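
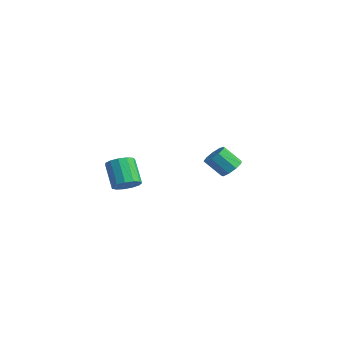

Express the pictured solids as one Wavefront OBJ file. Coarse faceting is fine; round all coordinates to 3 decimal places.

v -0.862 -3.77 -0.091
v -0.285 -3.252 0.304
v -1.442 -3.032 1.705
v -2.018 -3.55 1.311
v -0.566 -2.96 0.027
v -1.722 -2.741 1.428
v -0.94 -2.926 -0.287
v -2.096 -2.706 1.114
v -1.29 -3.159 -0.539
v -2.446 -2.94 0.862
v -1.503 -3.587 -0.649
v -2.66 -3.367 0.752
v -1.514 -4.072 -0.581
v -2.67 -3.853 0.82
v -1.317 -4.462 -0.358
v -2.473 -4.242 1.044
v -0.975 -4.631 -0.049
v -2.132 -4.412 1.352
v -0.598 -4.527 0.246
v -1.754 -4.308 1.647
v -0.304 -4.183 0.434
v -1.461 -3.964 1.835
v -0.188 -3.707 0.456
v -1.344 -3.488 1.857
v -2.657 4.349 -1.131
v -2.123 4.668 -0.582
v -2.788 3.849 0.54
v -3.323 3.531 -0.009
v -2.585 4.996 -0.616
v -3.25 4.178 0.506
v -3.081 5.022 -0.891
v -3.746 4.203 0.231
v -3.379 4.733 -1.279
v -4.044 3.914 -0.156
v -3.339 4.264 -1.597
v -4.004 3.446 -0.475
v -2.981 3.836 -1.697
v -3.646 3.017 -0.575
v -2.471 3.647 -1.533
v -3.136 2.829 -0.411
v -2.049 3.787 -1.18
v -2.714 2.969 -0.058
v -1.911 4.19 -0.805
v -2.576 3.372 0.317
f 2 1 5
f 2 5 3
f 3 5 6
f 3 6 4
f 5 1 7
f 5 7 6
f 6 7 8
f 6 8 4
f 7 1 9
f 7 9 8
f 8 9 10
f 8 10 4
f 9 1 11
f 9 11 10
f 10 11 12
f 10 12 4
f 11 1 13
f 11 13 12
f 12 13 14
f 12 14 4
f 13 1 15
f 13 15 14
f 14 15 16
f 14 16 4
f 15 1 17
f 15 17 16
f 16 17 18
f 16 18 4
f 17 1 19
f 17 19 18
f 18 19 20
f 18 20 4
f 19 1 21
f 19 21 20
f 20 21 22
f 20 22 4
f 21 1 23
f 21 23 22
f 22 23 24
f 22 24 4
f 23 1 2
f 23 2 24
f 24 2 3
f 24 3 4
f 26 25 29
f 26 29 27
f 27 29 30
f 27 30 28
f 29 25 31
f 29 31 30
f 30 31 32
f 30 32 28
f 31 25 33
f 31 33 32
f 32 33 34
f 32 34 28
f 33 25 35
f 33 35 34
f 34 35 36
f 34 36 28
f 35 25 37
f 35 37 36
f 36 37 38
f 36 38 28
f 37 25 39
f 37 39 38
f 38 39 40
f 38 40 28
f 39 25 41
f 39 41 40
f 40 41 42
f 40 42 28
f 41 25 43
f 41 43 42
f 42 43 44
f 42 44 28
f 43 25 26
f 43 26 44
f 44 26 27
f 44 27 28



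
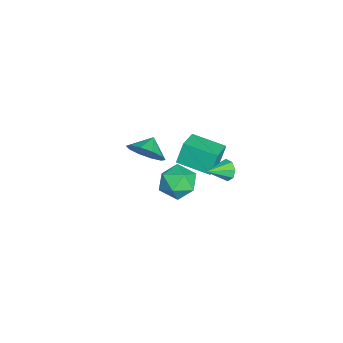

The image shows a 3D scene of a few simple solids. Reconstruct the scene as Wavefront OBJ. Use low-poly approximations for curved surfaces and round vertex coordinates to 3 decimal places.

v -3.167 -2.542 -1.722
v -2.527 -2.123 -0.974
v -3.993 -2.218 -1.198
v -2.637 -1.659 -1.433
v -2.948 -1.533 -2.002
v -3.344 -1.792 -2.464
v -3.672 -2.338 -2.643
v -3.807 -2.962 -2.47
v -3.698 -3.425 -2.011
v -3.386 -3.551 -1.442
v -2.991 -3.292 -0.98
v -2.663 -2.747 -0.801
v 3.156 -0.087 3.068
v 3.809 -0.558 2.442
v 1.951 -0.282 1.958
v 2.604 -0.753 1.332
v 2.311 -1.206 2.197
v 3.056 -1.085 2.884
v 2.704 0.245 1.516
v 3.449 0.366 2.203
v 3.53 -0.352 1.483
v 3.287 -1.249 1.904
v 2.473 0.409 2.496
v 2.23 -0.488 2.917
v -1.864 1.598 -1.476
v -1.432 1.676 -1.942
v -1.116 0.622 -0.944
v -1.341 1.958 -1.552
v -1.556 2.03 -1.118
v -1.952 1.848 -0.893
v -2.296 1.52 -1.01
v -2.388 1.238 -1.4
v -2.173 1.166 -1.834
v -1.777 1.348 -2.058
v -3.922 -0.628 -2.256
v -4.259 -0.298 -1.023
v -3.365 1.119 -2.57
v -3.702 1.448 -1.337
v -2.598 -0.968 -1.803
v -2.935 -0.639 -0.57
v -2.041 0.778 -2.117
v -2.378 1.108 -0.884
f 2 1 4
f 2 4 3
f 4 1 5
f 4 5 3
f 5 1 6
f 5 6 3
f 6 1 7
f 6 7 3
f 7 1 8
f 7 8 3
f 8 1 9
f 8 9 3
f 9 1 10
f 9 10 3
f 10 1 11
f 10 11 3
f 11 1 12
f 11 12 3
f 12 1 2
f 12 2 3
f 13 24 18
f 13 18 14
f 13 14 20
f 13 20 23
f 13 23 24
f 14 18 22
f 18 24 17
f 24 23 15
f 23 20 19
f 20 14 21
f 16 22 17
f 16 17 15
f 16 15 19
f 16 19 21
f 16 21 22
f 17 22 18
f 15 17 24
f 19 15 23
f 21 19 20
f 22 21 14
f 26 25 28
f 26 28 27
f 28 25 29
f 28 29 27
f 29 25 30
f 29 30 27
f 30 25 31
f 30 31 27
f 31 25 32
f 31 32 27
f 32 25 33
f 32 33 27
f 33 25 34
f 33 34 27
f 34 25 26
f 34 26 27
f 36 38 35
f 39 36 35
f 35 38 37
f 37 39 35
f 36 42 38
f 40 36 39
f 40 42 36
f 38 42 37
f 41 39 37
f 37 42 41
f 41 40 39
f 42 40 41



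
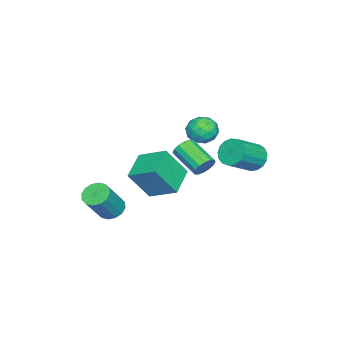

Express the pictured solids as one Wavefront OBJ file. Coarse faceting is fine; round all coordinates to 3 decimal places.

v -3.477 2.724 0.883
v -3.067 2.368 0.092
v -1.492 1.62 1.245
v -1.903 1.976 2.037
v -2.891 2.791 0.126
v -1.316 2.044 1.28
v -2.849 3.199 0.334
v -1.275 2.451 1.487
v -2.952 3.498 0.668
v -1.377 2.75 1.821
v -3.175 3.619 1.051
v -1.6 2.872 2.204
v -3.467 3.536 1.395
v -1.892 2.788 2.549
v -3.761 3.266 1.623
v -2.187 2.519 2.776
v -3.991 2.872 1.681
v -2.416 2.125 2.834
v -4.103 2.444 1.556
v -2.528 1.697 2.709
v -4.071 2.081 1.277
v -2.497 1.333 2.431
v -3.904 1.864 0.908
v -2.329 1.117 2.062
v -3.638 1.844 0.534
v -2.064 1.097 1.687
v -3.336 2.026 0.239
v -1.762 1.279 1.392
v 3.025 -3.069 -0.976
v 3.725 -2.92 -1.434
v 4.955 -3.242 0.337
v 4.255 -3.391 0.796
v 3.605 -2.526 -1.279
v 4.834 -2.848 0.492
v 3.329 -2.278 -1.043
v 4.558 -2.6 0.729
v 2.972 -2.242 -0.788
v 4.201 -2.564 0.983
v 2.629 -2.427 -0.584
v 3.858 -2.749 1.187
v 2.392 -2.785 -0.485
v 3.622 -3.106 1.287
v 2.325 -3.218 -0.517
v 3.555 -3.54 1.254
v 2.446 -3.612 -0.672
v 3.675 -3.934 1.099
v 2.722 -3.86 -0.909
v 3.951 -4.182 0.863
v 3.079 -3.896 -1.163
v 4.308 -4.218 0.608
v 3.422 -3.711 -1.367
v 4.651 -4.033 0.404
v 3.658 -3.354 -1.467
v 4.888 -3.675 0.305
v -0.396 1.024 1.404
v -0.041 0.598 0.899
v -0.79 -1.011 1.731
v -1.144 -0.584 2.236
v 0.209 0.634 1.193
v -0.54 -0.975 2.025
v 0.297 0.775 1.544
v -0.451 -0.834 2.376
v 0.2 0.982 1.858
v -0.549 -0.627 2.69
v -0.057 1.201 2.05
v -0.806 -0.408 2.882
v -0.405 1.372 2.068
v -1.154 -0.237 2.9
v -0.75 1.451 1.909
v -1.499 -0.158 2.741
v -1 1.415 1.615
v -1.749 -0.194 2.447
v -1.089 1.274 1.264
v -1.837 -0.335 2.096
v -0.991 1.067 0.95
v -1.74 -0.542 1.782
v -0.734 0.848 0.758
v -1.483 -0.761 1.59
v -0.386 0.677 0.74
v -1.135 -0.932 1.572
v -2.727 0.368 2.059
v -1.844 0.102 2.469
v -3.516 -0.322 3.311
v -2.633 -0.588 3.721
v -2.9 0.385 3.683
v -2.412 0.812 2.909
v -2.948 -1.032 2.871
v -2.46 -0.605 2.097
v -1.981 -0.763 2.972
v -1.951 0.113 3.473
v -3.409 -0.333 2.307
v -3.379 0.543 2.808
v -2.216 0.295 2.154
v -3.144 -0.515 3.626
v -3.301 0.056 3.603
v -2.782 -0.1 3.845
v -2.55 0.712 2.412
v -2.031 0.556 2.654
v -2.651 0.723 3.367
v -3.329 -0.776 3.126
v -2.81 -0.932 3.368
v -2.578 -0.12 1.935
v -2.059 -0.276 2.177
v -2.709 -0.943 2.413
v -1.777 -0.369 2.691
v -2.241 -0.774 3.427
v -2.427 -1.035 2.927
v -2.14 -0.785 2.472
v -1.76 0.146 2.985
v -2.224 -0.26 3.721
v -2.38 0.312 3.698
v -2.094 0.563 3.244
v -1.84 -0.362 3.281
v -3.136 0.04 2.059
v -3.6 -0.366 2.795
v -3.266 -0.783 2.536
v -2.98 -0.532 2.082
v -3.119 0.554 2.353
v -3.583 0.149 3.089
v -3.22 0.565 3.308
v -2.933 0.815 2.853
v -3.52 0.142 2.499
v 4.286 -0.165 1.482
v 2.554 -0.314 2.084
v 4.43 1.495 2.308
v 2.698 1.346 2.911
v 4.982 -1.106 3.249
v 3.25 -1.255 3.852
v 5.126 0.554 4.076
v 3.394 0.405 4.678
f 2 1 5
f 2 5 3
f 3 5 6
f 3 6 4
f 5 1 7
f 5 7 6
f 6 7 8
f 6 8 4
f 7 1 9
f 7 9 8
f 8 9 10
f 8 10 4
f 9 1 11
f 9 11 10
f 10 11 12
f 10 12 4
f 11 1 13
f 11 13 12
f 12 13 14
f 12 14 4
f 13 1 15
f 13 15 14
f 14 15 16
f 14 16 4
f 15 1 17
f 15 17 16
f 16 17 18
f 16 18 4
f 17 1 19
f 17 19 18
f 18 19 20
f 18 20 4
f 19 1 21
f 19 21 20
f 20 21 22
f 20 22 4
f 21 1 23
f 21 23 22
f 22 23 24
f 22 24 4
f 23 1 25
f 23 25 24
f 24 25 26
f 24 26 4
f 25 1 27
f 25 27 26
f 26 27 28
f 26 28 4
f 27 1 2
f 27 2 28
f 28 2 3
f 28 3 4
f 30 29 33
f 30 33 31
f 31 33 34
f 31 34 32
f 33 29 35
f 33 35 34
f 34 35 36
f 34 36 32
f 35 29 37
f 35 37 36
f 36 37 38
f 36 38 32
f 37 29 39
f 37 39 38
f 38 39 40
f 38 40 32
f 39 29 41
f 39 41 40
f 40 41 42
f 40 42 32
f 41 29 43
f 41 43 42
f 42 43 44
f 42 44 32
f 43 29 45
f 43 45 44
f 44 45 46
f 44 46 32
f 45 29 47
f 45 47 46
f 46 47 48
f 46 48 32
f 47 29 49
f 47 49 48
f 48 49 50
f 48 50 32
f 49 29 51
f 49 51 50
f 50 51 52
f 50 52 32
f 51 29 53
f 51 53 52
f 52 53 54
f 52 54 32
f 53 29 30
f 53 30 54
f 54 30 31
f 54 31 32
f 56 55 59
f 56 59 57
f 57 59 60
f 57 60 58
f 59 55 61
f 59 61 60
f 60 61 62
f 60 62 58
f 61 55 63
f 61 63 62
f 62 63 64
f 62 64 58
f 63 55 65
f 63 65 64
f 64 65 66
f 64 66 58
f 65 55 67
f 65 67 66
f 66 67 68
f 66 68 58
f 67 55 69
f 67 69 68
f 68 69 70
f 68 70 58
f 69 55 71
f 69 71 70
f 70 71 72
f 70 72 58
f 71 55 73
f 71 73 72
f 72 73 74
f 72 74 58
f 73 55 75
f 73 75 74
f 74 75 76
f 74 76 58
f 75 55 77
f 75 77 76
f 76 77 78
f 76 78 58
f 77 55 79
f 77 79 78
f 78 79 80
f 78 80 58
f 79 55 56
f 79 56 80
f 80 56 57
f 80 57 58
f 81 118 97
f 118 92 121
f 97 121 86
f 118 121 97
f 81 97 93
f 97 86 98
f 93 98 82
f 97 98 93
f 81 93 102
f 93 82 103
f 102 103 88
f 93 103 102
f 81 102 114
f 102 88 117
f 114 117 91
f 102 117 114
f 81 114 118
f 114 91 122
f 118 122 92
f 114 122 118
f 82 98 109
f 98 86 112
f 109 112 90
f 98 112 109
f 86 121 99
f 121 92 120
f 99 120 85
f 121 120 99
f 92 122 119
f 122 91 115
f 119 115 83
f 122 115 119
f 91 117 116
f 117 88 104
f 116 104 87
f 117 104 116
f 88 103 108
f 103 82 105
f 108 105 89
f 103 105 108
f 84 110 96
f 110 90 111
f 96 111 85
f 110 111 96
f 84 96 94
f 96 85 95
f 94 95 83
f 96 95 94
f 84 94 101
f 94 83 100
f 101 100 87
f 94 100 101
f 84 101 106
f 101 87 107
f 106 107 89
f 101 107 106
f 84 106 110
f 106 89 113
f 110 113 90
f 106 113 110
f 85 111 99
f 111 90 112
f 99 112 86
f 111 112 99
f 83 95 119
f 95 85 120
f 119 120 92
f 95 120 119
f 87 100 116
f 100 83 115
f 116 115 91
f 100 115 116
f 89 107 108
f 107 87 104
f 108 104 88
f 107 104 108
f 90 113 109
f 113 89 105
f 109 105 82
f 113 105 109
f 124 126 123
f 127 124 123
f 123 126 125
f 125 127 123
f 124 130 126
f 128 124 127
f 128 130 124
f 126 130 125
f 129 127 125
f 125 130 129
f 129 128 127
f 130 128 129



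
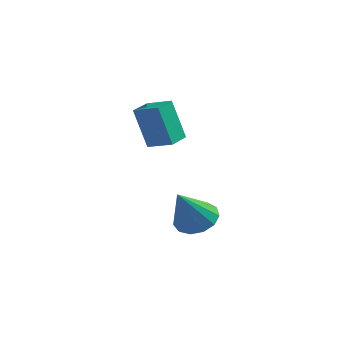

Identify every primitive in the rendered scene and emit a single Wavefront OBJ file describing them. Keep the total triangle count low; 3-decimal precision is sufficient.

v -0.076 2.067 -3.733
v 0.814 1.807 -3.802
v -0.284 0.913 -2.087
v 0.809 2.236 -3.502
v 0.522 2.612 -3.275
v 0.046 2.814 -3.193
v -0.469 2.779 -3.283
v -0.859 2.518 -3.515
v -1.001 2.114 -3.817
v -0.849 1.694 -4.091
v -0.452 1.393 -4.252
v 0.065 1.306 -4.248
v 0.537 1.46 -4.081
v -1.885 1.603 -0.176
v -2.45 1.539 1.627
v -1.837 2.611 -0.125
v -2.401 2.547 1.678
v -0.799 1.533 0.162
v -1.363 1.469 1.965
v -0.75 2.541 0.213
v -1.315 2.477 2.016
f 2 1 4
f 2 4 3
f 4 1 5
f 4 5 3
f 5 1 6
f 5 6 3
f 6 1 7
f 6 7 3
f 7 1 8
f 7 8 3
f 8 1 9
f 8 9 3
f 9 1 10
f 9 10 3
f 10 1 11
f 10 11 3
f 11 1 12
f 11 12 3
f 12 1 13
f 12 13 3
f 13 1 2
f 13 2 3
f 15 17 14
f 18 15 14
f 14 17 16
f 16 18 14
f 15 21 17
f 19 15 18
f 19 21 15
f 17 21 16
f 20 18 16
f 16 21 20
f 20 19 18
f 21 19 20



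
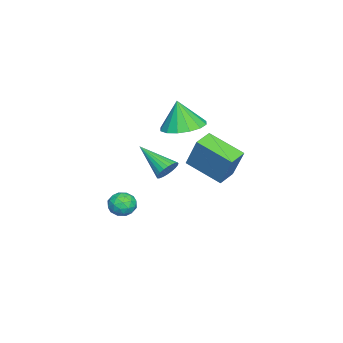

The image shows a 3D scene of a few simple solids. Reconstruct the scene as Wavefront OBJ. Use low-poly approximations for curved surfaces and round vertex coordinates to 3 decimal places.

v -3.652 -3.369 -3.513
v -3.11 -3.17 -3.074
v -3.49 -4.49 -3.206
v -2.948 -4.291 -2.767
v -3.631 -4.111 -2.604
v -3.732 -3.418 -2.793
v -2.868 -4.242 -3.487
v -2.969 -3.549 -3.676
v -2.626 -3.71 -3.058
v -3.097 -3.629 -2.512
v -3.503 -4.031 -3.768
v -3.974 -3.95 -3.222
v -3.396 -3.171 -3.32
v -3.204 -4.489 -2.96
v -3.606 -4.383 -2.864
v -3.287 -4.267 -2.606
v -3.761 -3.317 -3.155
v -3.442 -3.2 -2.897
v -3.748 -3.753 -2.621
v -3.158 -4.46 -3.383
v -2.839 -4.343 -3.125
v -3.313 -3.393 -3.674
v -2.994 -3.277 -3.416
v -2.852 -3.907 -3.659
v -2.792 -3.371 -3.053
v -2.696 -4.031 -2.872
v -2.65 -4.001 -3.295
v -2.709 -3.594 -3.407
v -3.069 -3.324 -2.732
v -2.973 -3.983 -2.552
v -3.375 -3.877 -2.456
v -3.434 -3.47 -2.567
v -2.784 -3.641 -2.722
v -3.627 -3.677 -3.728
v -3.531 -4.336 -3.548
v -3.166 -4.19 -3.713
v -3.225 -3.783 -3.824
v -3.904 -3.629 -3.408
v -3.808 -4.289 -3.227
v -3.891 -4.066 -2.873
v -3.95 -3.659 -2.985
v -3.816 -4.019 -3.558
v -3.165 -1.636 -0.541
v -2.566 -1.803 -0.389
v -3.835 -3.144 0.441
v -2.625 -1.653 -0.198
v -2.766 -1.5 -0.06
v -2.967 -1.368 0.005
v -3.199 -1.277 -0.013
v -3.426 -1.24 -0.111
v -3.612 -1.264 -0.275
v -3.731 -1.344 -0.48
v -3.764 -1.469 -0.693
v -3.705 -1.62 -0.884
v -3.564 -1.772 -1.022
v -3.363 -1.904 -1.088
v -3.131 -1.996 -1.07
v -2.904 -2.032 -0.971
v -2.718 -2.009 -0.807
v -2.599 -1.928 -0.603
v -2.905 -0.151 0.868
v -2.427 0.46 2.492
v -2.448 1.536 0.098
v -1.97 2.148 1.722
v -1.99 -0.468 0.718
v -1.512 0.144 2.342
v -1.533 1.22 -0.052
v -1.055 1.831 1.572
v -3.684 -1.055 2.109
v -2.782 -0.507 2.285
v -3.776 -1.385 3.611
v -3.189 -0.136 2.341
v -3.728 -0.011 2.335
v -4.256 -0.165 2.269
v -4.63 -0.559 2.16
v -4.751 -1.085 2.037
v -4.586 -1.604 1.933
v -4.179 -1.975 1.877
v -3.639 -2.1 1.883
v -3.112 -1.946 1.949
v -2.737 -1.552 2.059
v -2.617 -1.026 2.182
f 1 38 17
f 38 12 41
f 17 41 6
f 38 41 17
f 1 17 13
f 17 6 18
f 13 18 2
f 17 18 13
f 1 13 22
f 13 2 23
f 22 23 8
f 13 23 22
f 1 22 34
f 22 8 37
f 34 37 11
f 22 37 34
f 1 34 38
f 34 11 42
f 38 42 12
f 34 42 38
f 2 18 29
f 18 6 32
f 29 32 10
f 18 32 29
f 6 41 19
f 41 12 40
f 19 40 5
f 41 40 19
f 12 42 39
f 42 11 35
f 39 35 3
f 42 35 39
f 11 37 36
f 37 8 24
f 36 24 7
f 37 24 36
f 8 23 28
f 23 2 25
f 28 25 9
f 23 25 28
f 4 30 16
f 30 10 31
f 16 31 5
f 30 31 16
f 4 16 14
f 16 5 15
f 14 15 3
f 16 15 14
f 4 14 21
f 14 3 20
f 21 20 7
f 14 20 21
f 4 21 26
f 21 7 27
f 26 27 9
f 21 27 26
f 4 26 30
f 26 9 33
f 30 33 10
f 26 33 30
f 5 31 19
f 31 10 32
f 19 32 6
f 31 32 19
f 3 15 39
f 15 5 40
f 39 40 12
f 15 40 39
f 7 20 36
f 20 3 35
f 36 35 11
f 20 35 36
f 9 27 28
f 27 7 24
f 28 24 8
f 27 24 28
f 10 33 29
f 33 9 25
f 29 25 2
f 33 25 29
f 44 43 46
f 44 46 45
f 46 43 47
f 46 47 45
f 47 43 48
f 47 48 45
f 48 43 49
f 48 49 45
f 49 43 50
f 49 50 45
f 50 43 51
f 50 51 45
f 51 43 52
f 51 52 45
f 52 43 53
f 52 53 45
f 53 43 54
f 53 54 45
f 54 43 55
f 54 55 45
f 55 43 56
f 55 56 45
f 56 43 57
f 56 57 45
f 57 43 58
f 57 58 45
f 58 43 59
f 58 59 45
f 59 43 60
f 59 60 45
f 60 43 44
f 60 44 45
f 62 64 61
f 65 62 61
f 61 64 63
f 63 65 61
f 62 68 64
f 66 62 65
f 66 68 62
f 64 68 63
f 67 65 63
f 63 68 67
f 67 66 65
f 68 66 67
f 70 69 72
f 70 72 71
f 72 69 73
f 72 73 71
f 73 69 74
f 73 74 71
f 74 69 75
f 74 75 71
f 75 69 76
f 75 76 71
f 76 69 77
f 76 77 71
f 77 69 78
f 77 78 71
f 78 69 79
f 78 79 71
f 79 69 80
f 79 80 71
f 80 69 81
f 80 81 71
f 81 69 82
f 81 82 71
f 82 69 70
f 82 70 71



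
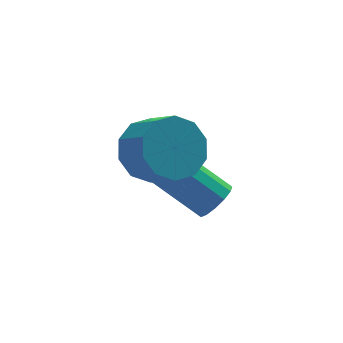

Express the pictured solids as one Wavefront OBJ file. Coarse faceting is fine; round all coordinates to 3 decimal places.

v -0.664 2.121 -3.084
v -0.349 2.648 -3.171
v -1.4 3.445 -2.164
v -1.716 2.919 -2.076
v -0.595 2.638 -3.42
v -1.646 3.435 -2.412
v -0.862 2.463 -3.561
v -1.913 3.261 -2.554
v -1.067 2.181 -3.551
v -2.118 2.978 -2.544
v -1.144 1.879 -3.393
v -2.195 2.677 -2.385
v -1.069 1.654 -3.136
v -2.12 2.452 -2.129
v -0.865 1.578 -2.863
v -1.916 2.375 -1.856
v -0.598 1.674 -2.66
v -1.649 2.471 -1.652
v -0.351 1.912 -2.591
v -1.402 2.709 -1.584
v -0.204 2.216 -2.679
v -1.256 3.014 -1.672
v -0.204 2.491 -2.895
v -1.255 3.288 -1.888
v -2.351 2.276 -0.789
v -1.558 2.216 -1.344
v -1.176 1.365 -0.706
v -1.969 1.424 -0.151
v -1.444 2.601 -0.898
v -1.062 1.75 -0.261
v -1.676 2.861 -0.411
v -1.294 2.01 0.226
v -2.167 2.898 -0.068
v -1.785 2.047 0.569
v -2.727 2.697 -0.001
v -2.345 1.846 0.637
v -3.144 2.335 -0.234
v -2.762 1.484 0.404
v -3.258 1.95 -0.679
v -2.876 1.099 -0.042
v -3.026 1.69 -1.166
v -2.644 0.839 -0.529
v -2.535 1.653 -1.509
v -2.153 0.802 -0.872
v -1.975 1.854 -1.577
v -1.593 1.003 -0.939
f 2 1 5
f 2 5 3
f 3 5 6
f 3 6 4
f 5 1 7
f 5 7 6
f 6 7 8
f 6 8 4
f 7 1 9
f 7 9 8
f 8 9 10
f 8 10 4
f 9 1 11
f 9 11 10
f 10 11 12
f 10 12 4
f 11 1 13
f 11 13 12
f 12 13 14
f 12 14 4
f 13 1 15
f 13 15 14
f 14 15 16
f 14 16 4
f 15 1 17
f 15 17 16
f 16 17 18
f 16 18 4
f 17 1 19
f 17 19 18
f 18 19 20
f 18 20 4
f 19 1 21
f 19 21 20
f 20 21 22
f 20 22 4
f 21 1 23
f 21 23 22
f 22 23 24
f 22 24 4
f 23 1 2
f 23 2 24
f 24 2 3
f 24 3 4
f 26 25 29
f 26 29 27
f 27 29 30
f 27 30 28
f 29 25 31
f 29 31 30
f 30 31 32
f 30 32 28
f 31 25 33
f 31 33 32
f 32 33 34
f 32 34 28
f 33 25 35
f 33 35 34
f 34 35 36
f 34 36 28
f 35 25 37
f 35 37 36
f 36 37 38
f 36 38 28
f 37 25 39
f 37 39 38
f 38 39 40
f 38 40 28
f 39 25 41
f 39 41 40
f 40 41 42
f 40 42 28
f 41 25 43
f 41 43 42
f 42 43 44
f 42 44 28
f 43 25 45
f 43 45 44
f 44 45 46
f 44 46 28
f 45 25 26
f 45 26 46
f 46 26 27
f 46 27 28



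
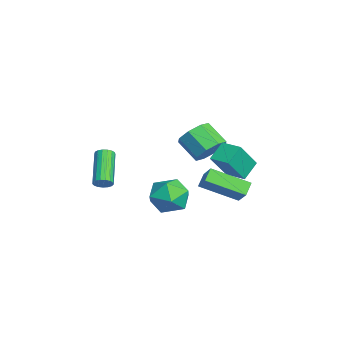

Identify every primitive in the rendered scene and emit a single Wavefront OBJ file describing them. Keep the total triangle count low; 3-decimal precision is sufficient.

v -0.326 -3.776 -0.657
v -0.066 -3.434 -0.347
v -1.814 -3.242 0.907
v -2.074 -3.584 0.597
v -0.175 -3.286 -0.522
v -1.923 -3.094 0.732
v -0.319 -3.251 -0.728
v -2.067 -3.059 0.526
v -0.464 -3.336 -0.918
v -2.213 -3.144 0.336
v -0.578 -3.522 -1.048
v -2.326 -3.329 0.206
v -0.634 -3.766 -1.088
v -2.382 -3.573 0.166
v -0.619 -4.012 -1.03
v -2.368 -3.82 0.224
v -0.537 -4.205 -0.886
v -2.286 -4.012 0.368
v -0.407 -4.299 -0.69
v -2.155 -4.107 0.564
v -0.258 -4.273 -0.486
v -2.006 -4.081 0.768
v -0.125 -4.134 -0.322
v -1.873 -3.942 0.932
v -0.037 -3.913 -0.234
v -1.786 -3.72 1.02
v -0.016 -3.66 -0.243
v -1.764 -3.468 1.011
v 2.23 0.224 0.016
v 2.923 -0.664 -0.328
v 0.717 -0.676 -0.712
v 1.41 -1.564 -1.056
v 1.209 -1.383 0.09
v 2.144 -0.827 0.54
v 1.496 -0.513 -1.58
v 2.431 0.043 -1.13
v 2.469 -1.119 -1.314
v 2.292 -1.657 -0.282
v 1.348 0.317 -0.758
v 1.171 -0.221 0.274
v -1.548 2.512 -0.909
v -2.262 3.202 -0.149
v -0.681 3.339 -0.844
v -1.395 4.029 -0.085
v -0.785 1.591 0.645
v -1.499 2.281 1.404
v 0.082 2.418 0.709
v -0.632 3.108 1.469
v -2.156 1.8 0.483
v -1.547 1.013 0.383
v -2.456 0.192 1.317
v -3.064 0.98 1.417
v -1.35 1.463 0.97
v -2.259 0.642 1.904
v -1.625 2.11 1.271
v -2.533 1.29 2.206
v -2.21 2.576 1.111
v -3.119 1.756 2.045
v -2.764 2.588 0.583
v -3.673 1.767 1.517
v -2.961 2.138 -0.004
v -3.87 1.317 0.93
v -2.687 1.49 -0.306
v -3.595 0.67 0.629
v -2.101 1.024 -0.145
v -3.01 0.204 0.789
v 1.311 1.065 0.642
v 2.095 1.32 1.43
v 1.612 3.014 -0.288
v 2.396 3.269 0.5
v 1.924 0.731 0.14
v 2.708 0.986 0.928
v 2.225 2.68 -0.79
v 3.009 2.935 -0.002
f 2 1 5
f 2 5 3
f 3 5 6
f 3 6 4
f 5 1 7
f 5 7 6
f 6 7 8
f 6 8 4
f 7 1 9
f 7 9 8
f 8 9 10
f 8 10 4
f 9 1 11
f 9 11 10
f 10 11 12
f 10 12 4
f 11 1 13
f 11 13 12
f 12 13 14
f 12 14 4
f 13 1 15
f 13 15 14
f 14 15 16
f 14 16 4
f 15 1 17
f 15 17 16
f 16 17 18
f 16 18 4
f 17 1 19
f 17 19 18
f 18 19 20
f 18 20 4
f 19 1 21
f 19 21 20
f 20 21 22
f 20 22 4
f 21 1 23
f 21 23 22
f 22 23 24
f 22 24 4
f 23 1 25
f 23 25 24
f 24 25 26
f 24 26 4
f 25 1 27
f 25 27 26
f 26 27 28
f 26 28 4
f 27 1 2
f 27 2 28
f 28 2 3
f 28 3 4
f 29 40 34
f 29 34 30
f 29 30 36
f 29 36 39
f 29 39 40
f 30 34 38
f 34 40 33
f 40 39 31
f 39 36 35
f 36 30 37
f 32 38 33
f 32 33 31
f 32 31 35
f 32 35 37
f 32 37 38
f 33 38 34
f 31 33 40
f 35 31 39
f 37 35 36
f 38 37 30
f 42 44 41
f 45 42 41
f 41 44 43
f 43 45 41
f 42 48 44
f 46 42 45
f 46 48 42
f 44 48 43
f 47 45 43
f 43 48 47
f 47 46 45
f 48 46 47
f 50 49 53
f 50 53 51
f 51 53 54
f 51 54 52
f 53 49 55
f 53 55 54
f 54 55 56
f 54 56 52
f 55 49 57
f 55 57 56
f 56 57 58
f 56 58 52
f 57 49 59
f 57 59 58
f 58 59 60
f 58 60 52
f 59 49 61
f 59 61 60
f 60 61 62
f 60 62 52
f 61 49 63
f 61 63 62
f 62 63 64
f 62 64 52
f 63 49 65
f 63 65 64
f 64 65 66
f 64 66 52
f 65 49 50
f 65 50 66
f 66 50 51
f 66 51 52
f 68 70 67
f 71 68 67
f 67 70 69
f 69 71 67
f 68 74 70
f 72 68 71
f 72 74 68
f 70 74 69
f 73 71 69
f 69 74 73
f 73 72 71
f 74 72 73



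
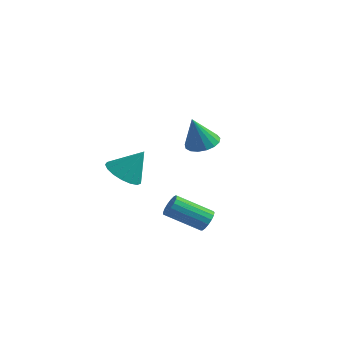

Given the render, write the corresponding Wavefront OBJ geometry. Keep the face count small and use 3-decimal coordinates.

v 2.319 -2.085 1.249
v 2.673 -2.346 1.561
v 1.376 -3.076 2.423
v 1.021 -2.815 2.111
v 2.632 -2.124 1.687
v 1.335 -2.854 2.549
v 2.519 -1.893 1.712
v 1.221 -2.623 2.574
v 2.36 -1.706 1.632
v 1.063 -2.436 2.494
v 2.191 -1.606 1.463
v 0.894 -2.336 2.325
v 2.052 -1.616 1.245
v 0.755 -2.345 2.108
v 1.974 -1.733 1.029
v 0.677 -2.462 1.891
v 1.975 -1.93 0.862
v 0.677 -2.66 1.725
v 2.054 -2.164 0.785
v 0.757 -2.893 1.647
v 2.194 -2.379 0.813
v 0.897 -3.109 1.675
v 2.363 -2.527 0.942
v 1.066 -3.257 1.804
v 2.521 -2.574 1.14
v 1.224 -3.303 2.003
v 2.633 -2.509 1.364
v 1.336 -3.238 2.226
v -3.091 -0.094 1.447
v -2.268 -0.276 1.079
v -2.409 0.474 2.693
v -2.357 0.133 0.941
v -2.615 0.489 0.919
v -2.981 0.712 1.019
v -3.373 0.75 1.216
v -3.7 0.595 1.466
v -3.888 0.282 1.712
v -3.893 -0.118 1.898
v -3.715 -0.512 1.98
v -3.393 -0.81 1.94
v -3.003 -0.945 1.787
v -2.633 -0.884 1.557
v -2.367 -0.643 1.301
v -1.02 2.837 2.606
v -0.416 3.289 2.841
v -1.28 2.403 4.114
v -0.715 3.521 2.856
v -1.083 3.597 2.814
v -1.437 3.498 2.725
v -1.695 3.248 2.608
v -1.799 2.903 2.491
v -1.725 2.544 2.401
v -1.489 2.252 2.357
v -1.145 2.094 2.371
v -0.774 2.106 2.438
v -0.458 2.285 2.544
v -0.272 2.592 2.664
v -0.257 2.954 2.771
f 2 1 5
f 2 5 3
f 3 5 6
f 3 6 4
f 5 1 7
f 5 7 6
f 6 7 8
f 6 8 4
f 7 1 9
f 7 9 8
f 8 9 10
f 8 10 4
f 9 1 11
f 9 11 10
f 10 11 12
f 10 12 4
f 11 1 13
f 11 13 12
f 12 13 14
f 12 14 4
f 13 1 15
f 13 15 14
f 14 15 16
f 14 16 4
f 15 1 17
f 15 17 16
f 16 17 18
f 16 18 4
f 17 1 19
f 17 19 18
f 18 19 20
f 18 20 4
f 19 1 21
f 19 21 20
f 20 21 22
f 20 22 4
f 21 1 23
f 21 23 22
f 22 23 24
f 22 24 4
f 23 1 25
f 23 25 24
f 24 25 26
f 24 26 4
f 25 1 27
f 25 27 26
f 26 27 28
f 26 28 4
f 27 1 2
f 27 2 28
f 28 2 3
f 28 3 4
f 30 29 32
f 30 32 31
f 32 29 33
f 32 33 31
f 33 29 34
f 33 34 31
f 34 29 35
f 34 35 31
f 35 29 36
f 35 36 31
f 36 29 37
f 36 37 31
f 37 29 38
f 37 38 31
f 38 29 39
f 38 39 31
f 39 29 40
f 39 40 31
f 40 29 41
f 40 41 31
f 41 29 42
f 41 42 31
f 42 29 43
f 42 43 31
f 43 29 30
f 43 30 31
f 45 44 47
f 45 47 46
f 47 44 48
f 47 48 46
f 48 44 49
f 48 49 46
f 49 44 50
f 49 50 46
f 50 44 51
f 50 51 46
f 51 44 52
f 51 52 46
f 52 44 53
f 52 53 46
f 53 44 54
f 53 54 46
f 54 44 55
f 54 55 46
f 55 44 56
f 55 56 46
f 56 44 57
f 56 57 46
f 57 44 58
f 57 58 46
f 58 44 45
f 58 45 46



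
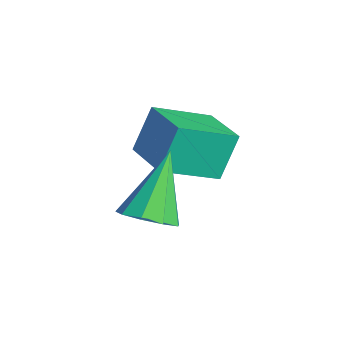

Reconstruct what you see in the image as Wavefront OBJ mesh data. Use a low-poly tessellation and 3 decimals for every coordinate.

v 2.845 -2.475 -2.507
v 3.551 -2.312 -2.192
v 1.935 -1.645 -0.893
v 3.386 -1.899 -2.498
v 2.967 -1.755 -2.808
v 2.492 -1.947 -2.977
v 2.182 -2.387 -2.926
v 2.182 -2.867 -2.679
v 2.493 -3.164 -2.351
v 2.968 -3.138 -2.096
v 3.386 -2.802 -2.033
v -0.078 -2.018 -2.22
v -0.349 -1.441 -0.941
v -0.218 -0.412 -2.974
v -0.489 0.165 -1.694
v 1.429 -1.785 -2.006
v 1.158 -1.208 -0.726
v 1.289 -0.179 -2.759
v 1.018 0.398 -1.48
f 2 1 4
f 2 4 3
f 4 1 5
f 4 5 3
f 5 1 6
f 5 6 3
f 6 1 7
f 6 7 3
f 7 1 8
f 7 8 3
f 8 1 9
f 8 9 3
f 9 1 10
f 9 10 3
f 10 1 11
f 10 11 3
f 11 1 2
f 11 2 3
f 13 15 12
f 16 13 12
f 12 15 14
f 14 16 12
f 13 19 15
f 17 13 16
f 17 19 13
f 15 19 14
f 18 16 14
f 14 19 18
f 18 17 16
f 19 17 18



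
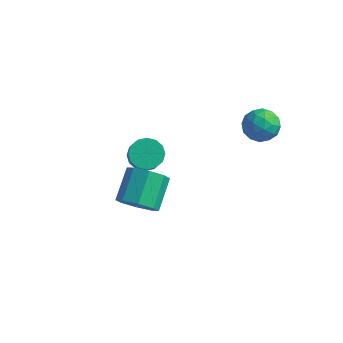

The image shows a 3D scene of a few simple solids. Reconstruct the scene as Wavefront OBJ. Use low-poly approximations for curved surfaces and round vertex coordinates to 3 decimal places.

v 2.225 2.539 3.069
v 3.132 2.11 3.181
v 1.508 1.13 3.479
v 2.415 0.701 3.591
v 2.107 1.408 4.242
v 2.551 2.279 3.989
v 2.089 0.961 2.671
v 2.533 1.832 2.418
v 3.048 1.135 2.935
v 3.059 1.411 3.906
v 1.581 1.829 2.754
v 1.592 2.105 3.725
v 2.742 2.448 3.089
v 1.898 0.792 3.571
v 1.718 1.208 3.953
v 2.251 0.955 4.019
v 2.4 2.548 3.564
v 2.933 2.295 3.63
v 2.331 1.883 4.253
v 1.707 0.945 3.03
v 2.24 0.692 3.096
v 2.389 2.285 2.641
v 2.922 2.032 2.707
v 2.309 1.357 2.407
v 3.225 1.623 3.01
v 2.804 0.794 3.251
v 2.612 0.947 2.711
v 2.873 1.459 2.562
v 3.232 1.785 3.581
v 2.81 0.957 3.822
v 2.629 1.373 4.204
v 2.89 1.885 4.056
v 3.182 1.212 3.436
v 1.83 2.283 2.838
v 1.408 1.455 3.079
v 1.75 1.355 2.604
v 2.011 1.867 2.456
v 1.836 2.446 3.409
v 1.415 1.617 3.65
v 1.767 1.781 4.098
v 2.028 2.293 3.949
v 1.458 2.028 3.224
v -1.257 -4.143 0.156
v -0.279 -4.267 0.598
v -0.565 -2.721 1.665
v -1.543 -2.597 1.224
v -0.263 -3.795 -0.081
v -0.548 -2.249 0.986
v -0.828 -3.527 -0.621
v -1.114 -1.981 0.447
v -1.645 -3.62 -0.705
v -1.931 -2.074 0.362
v -2.235 -4.019 -0.285
v -2.521 -2.473 0.782
v -2.252 -4.491 0.394
v -2.537 -2.945 1.461
v -1.686 -4.759 0.933
v -1.972 -3.213 2.001
v -0.869 -4.666 1.018
v -1.155 -3.12 2.085
v -4.091 1.31 -2.284
v -3.228 1.439 -2.634
v -2.806 0.919 -1.787
v -3.669 0.79 -1.436
v -3.31 1.828 -2.354
v -2.888 1.308 -1.507
v -3.601 2.079 -2.056
v -3.179 1.559 -1.208
v -4.023 2.124 -1.818
v -3.601 1.604 -0.971
v -4.464 1.95 -1.705
v -4.042 1.431 -0.858
v -4.804 1.605 -1.748
v -4.382 1.086 -0.9
v -4.954 1.181 -1.933
v -4.532 0.661 -1.086
v -4.872 0.792 -2.213
v -4.45 0.272 -1.366
v -4.581 0.541 -2.512
v -4.159 0.021 -1.664
v -4.159 0.496 -2.749
v -3.737 -0.024 -1.902
v -3.718 0.669 -2.862
v -3.296 0.15 -2.015
v -3.378 1.014 -2.82
v -2.956 0.495 -1.972
f 1 38 17
f 38 12 41
f 17 41 6
f 38 41 17
f 1 17 13
f 17 6 18
f 13 18 2
f 17 18 13
f 1 13 22
f 13 2 23
f 22 23 8
f 13 23 22
f 1 22 34
f 22 8 37
f 34 37 11
f 22 37 34
f 1 34 38
f 34 11 42
f 38 42 12
f 34 42 38
f 2 18 29
f 18 6 32
f 29 32 10
f 18 32 29
f 6 41 19
f 41 12 40
f 19 40 5
f 41 40 19
f 12 42 39
f 42 11 35
f 39 35 3
f 42 35 39
f 11 37 36
f 37 8 24
f 36 24 7
f 37 24 36
f 8 23 28
f 23 2 25
f 28 25 9
f 23 25 28
f 4 30 16
f 30 10 31
f 16 31 5
f 30 31 16
f 4 16 14
f 16 5 15
f 14 15 3
f 16 15 14
f 4 14 21
f 14 3 20
f 21 20 7
f 14 20 21
f 4 21 26
f 21 7 27
f 26 27 9
f 21 27 26
f 4 26 30
f 26 9 33
f 30 33 10
f 26 33 30
f 5 31 19
f 31 10 32
f 19 32 6
f 31 32 19
f 3 15 39
f 15 5 40
f 39 40 12
f 15 40 39
f 7 20 36
f 20 3 35
f 36 35 11
f 20 35 36
f 9 27 28
f 27 7 24
f 28 24 8
f 27 24 28
f 10 33 29
f 33 9 25
f 29 25 2
f 33 25 29
f 44 43 47
f 44 47 45
f 45 47 48
f 45 48 46
f 47 43 49
f 47 49 48
f 48 49 50
f 48 50 46
f 49 43 51
f 49 51 50
f 50 51 52
f 50 52 46
f 51 43 53
f 51 53 52
f 52 53 54
f 52 54 46
f 53 43 55
f 53 55 54
f 54 55 56
f 54 56 46
f 55 43 57
f 55 57 56
f 56 57 58
f 56 58 46
f 57 43 59
f 57 59 58
f 58 59 60
f 58 60 46
f 59 43 44
f 59 44 60
f 60 44 45
f 60 45 46
f 62 61 65
f 62 65 63
f 63 65 66
f 63 66 64
f 65 61 67
f 65 67 66
f 66 67 68
f 66 68 64
f 67 61 69
f 67 69 68
f 68 69 70
f 68 70 64
f 69 61 71
f 69 71 70
f 70 71 72
f 70 72 64
f 71 61 73
f 71 73 72
f 72 73 74
f 72 74 64
f 73 61 75
f 73 75 74
f 74 75 76
f 74 76 64
f 75 61 77
f 75 77 76
f 76 77 78
f 76 78 64
f 77 61 79
f 77 79 78
f 78 79 80
f 78 80 64
f 79 61 81
f 79 81 80
f 80 81 82
f 80 82 64
f 81 61 83
f 81 83 82
f 82 83 84
f 82 84 64
f 83 61 85
f 83 85 84
f 84 85 86
f 84 86 64
f 85 61 62
f 85 62 86
f 86 62 63
f 86 63 64



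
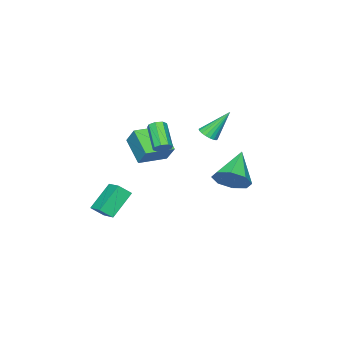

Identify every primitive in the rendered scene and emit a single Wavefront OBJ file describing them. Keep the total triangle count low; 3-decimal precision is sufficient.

v 0.347 -4.117 -4.427
v -1.049 -3.976 -3.131
v 0.815 -3.071 -4.036
v -0.581 -2.93 -2.741
v 0.881 -4.59 -3.799
v -0.515 -4.449 -2.504
v 1.349 -3.544 -3.409
v -0.047 -3.403 -2.113
v 1.925 1.169 2.881
v 2.242 1.302 3.258
v 1.452 0.304 4.276
v 1.135 0.171 3.899
v 1.927 1.532 3.239
v 1.137 0.534 4.257
v 1.611 1.55 3.01
v 0.821 0.552 4.028
v 1.479 1.344 2.706
v 0.689 0.346 3.724
v 1.608 1.036 2.504
v 0.818 0.038 3.522
v 1.923 0.806 2.523
v 1.133 -0.192 3.541
v 2.239 0.788 2.752
v 1.449 -0.21 3.77
v 2.371 0.994 3.056
v 1.581 -0.004 4.074
v -3.486 -0.095 1.419
v -2.946 0.137 1.583
v -4.314 0.715 3.001
v -3.051 0.333 1.428
v -3.243 0.444 1.271
v -3.482 0.449 1.143
v -3.723 0.346 1.07
v -3.916 0.155 1.066
v -4.024 -0.085 1.132
v -4.026 -0.327 1.255
v -3.92 -0.523 1.411
v -3.729 -0.634 1.568
v -3.49 -0.639 1.696
v -3.249 -0.535 1.769
v -3.056 -0.345 1.773
v -2.948 -0.105 1.706
v -1.812 -1.541 -0.179
v -2.413 -2.827 0.894
v -1.549 -0.807 0.849
v -2.15 -2.093 1.922
v -0.25 -2.207 -0.102
v -0.851 -3.493 0.971
v 0.013 -1.473 0.926
v -0.588 -2.759 1.999
v -1.278 3.081 -0.12
v -0.614 2.613 0.576
v -2.982 2.479 1.1
v -0.76 3.398 0.76
v -1.209 3.997 0.428
v -1.699 4.059 -0.225
v -1.943 3.548 -0.817
v -1.797 2.763 -1.001
v -1.348 2.164 -0.669
v -0.858 2.102 -0.015
f 2 4 1
f 5 2 1
f 1 4 3
f 3 5 1
f 2 8 4
f 6 2 5
f 6 8 2
f 4 8 3
f 7 5 3
f 3 8 7
f 7 6 5
f 8 6 7
f 10 9 13
f 10 13 11
f 11 13 14
f 11 14 12
f 13 9 15
f 13 15 14
f 14 15 16
f 14 16 12
f 15 9 17
f 15 17 16
f 16 17 18
f 16 18 12
f 17 9 19
f 17 19 18
f 18 19 20
f 18 20 12
f 19 9 21
f 19 21 20
f 20 21 22
f 20 22 12
f 21 9 23
f 21 23 22
f 22 23 24
f 22 24 12
f 23 9 25
f 23 25 24
f 24 25 26
f 24 26 12
f 25 9 10
f 25 10 26
f 26 10 11
f 26 11 12
f 28 27 30
f 28 30 29
f 30 27 31
f 30 31 29
f 31 27 32
f 31 32 29
f 32 27 33
f 32 33 29
f 33 27 34
f 33 34 29
f 34 27 35
f 34 35 29
f 35 27 36
f 35 36 29
f 36 27 37
f 36 37 29
f 37 27 38
f 37 38 29
f 38 27 39
f 38 39 29
f 39 27 40
f 39 40 29
f 40 27 41
f 40 41 29
f 41 27 42
f 41 42 29
f 42 27 28
f 42 28 29
f 44 46 43
f 47 44 43
f 43 46 45
f 45 47 43
f 44 50 46
f 48 44 47
f 48 50 44
f 46 50 45
f 49 47 45
f 45 50 49
f 49 48 47
f 50 48 49
f 52 51 54
f 52 54 53
f 54 51 55
f 54 55 53
f 55 51 56
f 55 56 53
f 56 51 57
f 56 57 53
f 57 51 58
f 57 58 53
f 58 51 59
f 58 59 53
f 59 51 60
f 59 60 53
f 60 51 52
f 60 52 53



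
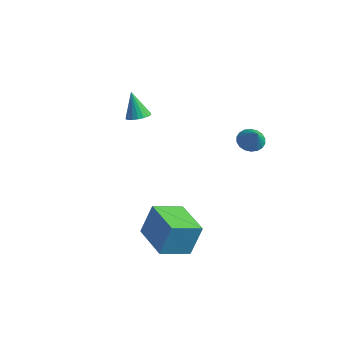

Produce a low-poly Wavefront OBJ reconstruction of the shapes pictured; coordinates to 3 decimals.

v -3.557 1.318 1.001
v -2.94 1.219 1.182
v -4.023 1.222 2.539
v -2.965 1.507 1.192
v -3.107 1.758 1.165
v -3.338 1.921 1.105
v -3.612 1.965 1.025
v -3.876 1.881 0.939
v -4.076 1.685 0.866
v -4.173 1.417 0.82
v -4.148 1.129 0.81
v -4.006 0.878 0.837
v -3.775 0.715 0.897
v -3.501 0.671 0.978
v -3.238 0.755 1.063
v -3.038 0.951 1.136
v 1.145 -1.878 -3.713
v 1.474 -1.423 -2.003
v 1.387 -0.303 -4.179
v 1.716 0.152 -2.469
v 3.264 -2.292 -4.011
v 3.593 -1.837 -2.301
v 3.506 -0.717 -4.477
v 3.835 -0.262 -2.767
v 2.064 3.885 0.968
v 2.583 3.866 0.483
v 2.916 3.555 1.892
v 2.59 4.166 0.583
v 2.494 4.41 0.759
v 2.312 4.55 0.976
v 2.081 4.558 1.192
v 1.847 4.433 1.363
v 1.656 4.2 1.456
v 1.545 3.904 1.452
v 1.538 3.604 1.352
v 1.634 3.36 1.176
v 1.816 3.22 0.959
v 2.047 3.211 0.743
v 2.281 3.336 0.572
v 2.472 3.57 0.479
f 2 1 4
f 2 4 3
f 4 1 5
f 4 5 3
f 5 1 6
f 5 6 3
f 6 1 7
f 6 7 3
f 7 1 8
f 7 8 3
f 8 1 9
f 8 9 3
f 9 1 10
f 9 10 3
f 10 1 11
f 10 11 3
f 11 1 12
f 11 12 3
f 12 1 13
f 12 13 3
f 13 1 14
f 13 14 3
f 14 1 15
f 14 15 3
f 15 1 16
f 15 16 3
f 16 1 2
f 16 2 3
f 18 20 17
f 21 18 17
f 17 20 19
f 19 21 17
f 18 24 20
f 22 18 21
f 22 24 18
f 20 24 19
f 23 21 19
f 19 24 23
f 23 22 21
f 24 22 23
f 26 25 28
f 26 28 27
f 28 25 29
f 28 29 27
f 29 25 30
f 29 30 27
f 30 25 31
f 30 31 27
f 31 25 32
f 31 32 27
f 32 25 33
f 32 33 27
f 33 25 34
f 33 34 27
f 34 25 35
f 34 35 27
f 35 25 36
f 35 36 27
f 36 25 37
f 36 37 27
f 37 25 38
f 37 38 27
f 38 25 39
f 38 39 27
f 39 25 40
f 39 40 27
f 40 25 26
f 40 26 27



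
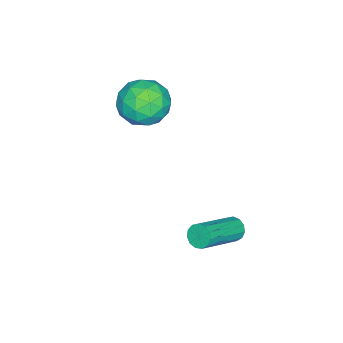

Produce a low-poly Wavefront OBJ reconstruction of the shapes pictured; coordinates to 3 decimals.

v 2.851 2.11 -4.509
v 3.122 2.102 -4.977
v 4.899 1.483 -3.938
v 4.629 1.49 -3.471
v 3.153 2.383 -4.864
v 4.931 1.764 -3.825
v 3.089 2.577 -4.638
v 4.867 1.958 -3.6
v 2.95 2.623 -4.372
v 4.727 2.003 -3.333
v 2.779 2.505 -4.149
v 4.556 1.886 -3.11
v 2.631 2.263 -4.041
v 4.408 1.643 -3.002
v 2.553 1.971 -4.081
v 4.33 1.352 -3.042
v 2.57 1.724 -4.257
v 4.347 1.105 -3.219
v 2.676 1.599 -4.514
v 4.453 0.98 -3.475
v 2.838 1.636 -4.769
v 4.615 1.017 -3.73
v 3.004 1.824 -4.941
v 4.782 1.204 -3.902
v 0.732 -1.445 0.153
v 1.635 -1.521 -0.513
v 1.205 -2.999 0.973
v 2.108 -3.075 0.307
v 2.054 -2.271 1.092
v 1.761 -1.31 0.585
v 1.079 -3.21 -0.125
v 0.786 -2.249 -0.632
v 1.85 -2.612 -0.685
v 2.453 -2.031 0.068
v 0.387 -2.489 0.392
v 0.99 -1.908 1.145
v 1.142 -1.346 -0.252
v 1.698 -3.174 0.712
v 1.666 -2.701 1.173
v 2.197 -2.746 0.782
v 1.216 -1.222 0.393
v 1.747 -1.267 0.002
v 1.993 -1.708 0.945
v 1.093 -3.253 0.458
v 1.624 -3.298 0.067
v 0.643 -1.774 -0.322
v 1.174 -1.819 -0.713
v 0.847 -2.812 -0.485
v 1.799 -2.032 -0.744
v 2.077 -2.946 -0.262
v 1.472 -3.025 -0.516
v 1.3 -2.46 -0.814
v 2.154 -1.691 -0.302
v 2.432 -2.605 0.18
v 2.399 -2.132 0.641
v 2.228 -1.567 0.343
v 2.28 -2.332 -0.403
v 0.408 -1.915 0.28
v 0.686 -2.829 0.762
v 0.612 -2.953 0.117
v 0.441 -2.388 -0.181
v 0.763 -1.574 0.722
v 1.041 -2.488 1.204
v 1.54 -2.06 1.274
v 1.368 -1.495 0.976
v 0.56 -2.188 0.863
f 2 1 5
f 2 5 3
f 3 5 6
f 3 6 4
f 5 1 7
f 5 7 6
f 6 7 8
f 6 8 4
f 7 1 9
f 7 9 8
f 8 9 10
f 8 10 4
f 9 1 11
f 9 11 10
f 10 11 12
f 10 12 4
f 11 1 13
f 11 13 12
f 12 13 14
f 12 14 4
f 13 1 15
f 13 15 14
f 14 15 16
f 14 16 4
f 15 1 17
f 15 17 16
f 16 17 18
f 16 18 4
f 17 1 19
f 17 19 18
f 18 19 20
f 18 20 4
f 19 1 21
f 19 21 20
f 20 21 22
f 20 22 4
f 21 1 23
f 21 23 22
f 22 23 24
f 22 24 4
f 23 1 2
f 23 2 24
f 24 2 3
f 24 3 4
f 25 62 41
f 62 36 65
f 41 65 30
f 62 65 41
f 25 41 37
f 41 30 42
f 37 42 26
f 41 42 37
f 25 37 46
f 37 26 47
f 46 47 32
f 37 47 46
f 25 46 58
f 46 32 61
f 58 61 35
f 46 61 58
f 25 58 62
f 58 35 66
f 62 66 36
f 58 66 62
f 26 42 53
f 42 30 56
f 53 56 34
f 42 56 53
f 30 65 43
f 65 36 64
f 43 64 29
f 65 64 43
f 36 66 63
f 66 35 59
f 63 59 27
f 66 59 63
f 35 61 60
f 61 32 48
f 60 48 31
f 61 48 60
f 32 47 52
f 47 26 49
f 52 49 33
f 47 49 52
f 28 54 40
f 54 34 55
f 40 55 29
f 54 55 40
f 28 40 38
f 40 29 39
f 38 39 27
f 40 39 38
f 28 38 45
f 38 27 44
f 45 44 31
f 38 44 45
f 28 45 50
f 45 31 51
f 50 51 33
f 45 51 50
f 28 50 54
f 50 33 57
f 54 57 34
f 50 57 54
f 29 55 43
f 55 34 56
f 43 56 30
f 55 56 43
f 27 39 63
f 39 29 64
f 63 64 36
f 39 64 63
f 31 44 60
f 44 27 59
f 60 59 35
f 44 59 60
f 33 51 52
f 51 31 48
f 52 48 32
f 51 48 52
f 34 57 53
f 57 33 49
f 53 49 26
f 57 49 53



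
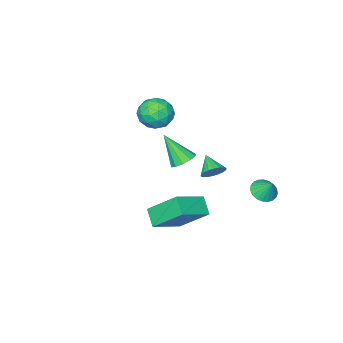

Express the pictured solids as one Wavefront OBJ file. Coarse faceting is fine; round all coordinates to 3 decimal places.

v 2.494 2.209 -0.915
v 1.879 3.675 0.517
v 2.833 3.017 -1.596
v 2.218 4.483 -0.164
v 4.182 2.157 -0.136
v 3.567 3.623 1.296
v 4.521 2.965 -0.817
v 3.906 4.431 0.615
v -2.199 -2.454 -1.982
v -1.491 -2.613 -2.267
v -1.801 -3.586 -0.358
v -1.457 -2.215 -1.998
v -1.707 -1.908 -1.722
v -2.145 -1.809 -1.546
v -2.603 -1.957 -1.537
v -2.908 -2.294 -1.697
v -2.942 -2.693 -1.967
v -2.692 -3 -2.242
v -2.254 -3.098 -2.418
v -1.795 -2.95 -2.428
v -0.634 -2.029 1.834
v 0.04 -2.531 2.466
v -1.56 -3.449 1.694
v -0.886 -3.951 2.326
v -1.506 -3.196 2.713
v -0.933 -2.318 2.8
v -0.587 -3.662 1.36
v -0.014 -2.784 1.447
v 0.07 -3.54 2.173
v -0.498 -3.252 3.009
v -1.022 -2.728 1.151
v -1.59 -2.44 1.987
v -0.215 -2.155 2.162
v -1.305 -3.825 1.998
v -1.669 -3.381 2.226
v -1.273 -3.676 2.597
v -0.788 -2.03 2.359
v -0.391 -2.325 2.73
v -1.3 -2.716 2.875
v -1.129 -3.655 1.43
v -0.732 -3.95 1.801
v -0.247 -2.304 1.563
v 0.149 -2.599 1.934
v -0.22 -3.264 1.285
v 0.198 -3.044 2.361
v -0.346 -3.878 2.279
v -0.17 -3.709 1.711
v 0.166 -3.193 1.762
v -0.136 -2.874 2.853
v -0.68 -3.709 2.77
v -1.045 -3.265 2.998
v -0.708 -2.749 3.049
v -0.119 -3.468 2.68
v -0.84 -2.271 1.39
v -1.384 -3.106 1.307
v -0.812 -3.231 1.111
v -0.475 -2.715 1.162
v -1.174 -2.102 1.881
v -1.718 -2.936 1.799
v -1.686 -2.787 2.398
v -1.35 -2.271 2.449
v -1.401 -2.512 1.48
v -1.094 1.122 -0.466
v -0.591 1.283 -0.007
v -1.406 0.178 0.206
v -0.837 1.441 0.101
v -1.134 1.536 0.097
v -1.423 1.549 -0.019
v -1.646 1.477 -0.223
v -1.761 1.335 -0.476
v -1.743 1.151 -0.727
v -1.597 0.961 -0.926
v -1.351 0.803 -1.034
v -1.055 0.708 -1.029
v -0.766 0.695 -0.913
v -0.542 0.767 -0.709
v -0.427 0.909 -0.456
v -0.445 1.093 -0.206
v -2.416 3.453 -1.229
v -1.711 3.64 -1.402
v -2.364 4.087 -0.331
v -1.874 3.861 -1.549
v -2.132 4.012 -1.64
v -2.438 4.065 -1.661
v -2.741 4.013 -1.606
v -2.987 3.864 -1.487
v -3.135 3.644 -1.322
v -3.158 3.39 -1.142
v -3.053 3.148 -0.976
v -2.838 2.958 -0.854
v -2.549 2.854 -0.797
v -2.238 2.853 -0.815
v -1.957 2.956 -0.903
v -1.756 3.145 -1.049
v -1.669 3.387 -1.225
f 2 4 1
f 5 2 1
f 1 4 3
f 3 5 1
f 2 8 4
f 6 2 5
f 6 8 2
f 4 8 3
f 7 5 3
f 3 8 7
f 7 6 5
f 8 6 7
f 10 9 12
f 10 12 11
f 12 9 13
f 12 13 11
f 13 9 14
f 13 14 11
f 14 9 15
f 14 15 11
f 15 9 16
f 15 16 11
f 16 9 17
f 16 17 11
f 17 9 18
f 17 18 11
f 18 9 19
f 18 19 11
f 19 9 20
f 19 20 11
f 20 9 10
f 20 10 11
f 21 58 37
f 58 32 61
f 37 61 26
f 58 61 37
f 21 37 33
f 37 26 38
f 33 38 22
f 37 38 33
f 21 33 42
f 33 22 43
f 42 43 28
f 33 43 42
f 21 42 54
f 42 28 57
f 54 57 31
f 42 57 54
f 21 54 58
f 54 31 62
f 58 62 32
f 54 62 58
f 22 38 49
f 38 26 52
f 49 52 30
f 38 52 49
f 26 61 39
f 61 32 60
f 39 60 25
f 61 60 39
f 32 62 59
f 62 31 55
f 59 55 23
f 62 55 59
f 31 57 56
f 57 28 44
f 56 44 27
f 57 44 56
f 28 43 48
f 43 22 45
f 48 45 29
f 43 45 48
f 24 50 36
f 50 30 51
f 36 51 25
f 50 51 36
f 24 36 34
f 36 25 35
f 34 35 23
f 36 35 34
f 24 34 41
f 34 23 40
f 41 40 27
f 34 40 41
f 24 41 46
f 41 27 47
f 46 47 29
f 41 47 46
f 24 46 50
f 46 29 53
f 50 53 30
f 46 53 50
f 25 51 39
f 51 30 52
f 39 52 26
f 51 52 39
f 23 35 59
f 35 25 60
f 59 60 32
f 35 60 59
f 27 40 56
f 40 23 55
f 56 55 31
f 40 55 56
f 29 47 48
f 47 27 44
f 48 44 28
f 47 44 48
f 30 53 49
f 53 29 45
f 49 45 22
f 53 45 49
f 64 63 66
f 64 66 65
f 66 63 67
f 66 67 65
f 67 63 68
f 67 68 65
f 68 63 69
f 68 69 65
f 69 63 70
f 69 70 65
f 70 63 71
f 70 71 65
f 71 63 72
f 71 72 65
f 72 63 73
f 72 73 65
f 73 63 74
f 73 74 65
f 74 63 75
f 74 75 65
f 75 63 76
f 75 76 65
f 76 63 77
f 76 77 65
f 77 63 78
f 77 78 65
f 78 63 64
f 78 64 65
f 80 79 82
f 80 82 81
f 82 79 83
f 82 83 81
f 83 79 84
f 83 84 81
f 84 79 85
f 84 85 81
f 85 79 86
f 85 86 81
f 86 79 87
f 86 87 81
f 87 79 88
f 87 88 81
f 88 79 89
f 88 89 81
f 89 79 90
f 89 90 81
f 90 79 91
f 90 91 81
f 91 79 92
f 91 92 81
f 92 79 93
f 92 93 81
f 93 79 94
f 93 94 81
f 94 79 95
f 94 95 81
f 95 79 80
f 95 80 81



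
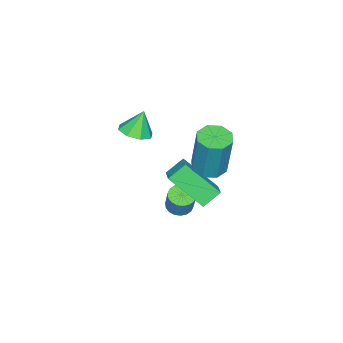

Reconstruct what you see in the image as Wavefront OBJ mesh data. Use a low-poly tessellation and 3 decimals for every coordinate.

v -0.253 1.692 -2.784
v 0.165 2.014 -3.001
v 0.451 2.309 -2.013
v 0.033 1.988 -1.796
v -0.032 2.174 -2.992
v 0.255 2.47 -2.005
v -0.272 2.239 -2.942
v 0.014 2.535 -1.955
v -0.508 2.196 -2.861
v -0.222 2.492 -1.873
v -0.694 2.053 -2.764
v -0.408 2.349 -1.777
v -0.792 1.838 -2.671
v -0.506 2.134 -1.684
v -0.784 1.595 -2.601
v -0.498 1.891 -1.613
v -0.671 1.371 -2.567
v -0.385 1.666 -1.579
v -0.475 1.21 -2.575
v -0.188 1.506 -1.588
v -0.234 1.145 -2.625
v 0.052 1.441 -1.638
v 0.002 1.188 -2.707
v 0.288 1.484 -1.719
v 0.188 1.331 -2.803
v 0.474 1.627 -1.816
v 0.286 1.546 -2.896
v 0.572 1.842 -1.909
v 0.278 1.789 -2.967
v 0.564 2.085 -1.979
v -0.437 3.356 -0.964
v -0.116 1.955 0.354
v 0.278 3.904 -0.555
v 0.599 2.504 0.764
v 0.201 2.956 -1.544
v 0.522 1.556 -0.225
v 0.916 3.505 -1.134
v 1.237 2.104 0.184
v 0.742 3.641 1.309
v 1.134 4.225 1.157
v 1.369 4.604 3.219
v 0.978 4.019 3.371
v 0.595 4.337 1.198
v 0.831 4.716 3.26
v 0.143 4.04 1.304
v 0.379 4.419 3.366
v 0.042 3.51 1.413
v 0.278 3.888 3.475
v 0.351 3.056 1.461
v 0.586 3.435 3.523
v 0.889 2.944 1.42
v 1.125 3.323 3.482
v 1.341 3.241 1.314
v 1.577 3.62 3.376
v 1.442 3.772 1.205
v 1.678 4.15 3.267
v 0.22 -0.053 1.375
v 0.695 0.495 1.46
v -0.16 0.113 2.425
v 0.205 0.668 1.256
v -0.277 0.418 1.12
v -0.467 -0.107 1.134
v -0.254 -0.6 1.289
v 0.236 -0.773 1.493
v 0.718 -0.523 1.629
v 0.908 0.002 1.615
f 2 1 5
f 2 5 3
f 3 5 6
f 3 6 4
f 5 1 7
f 5 7 6
f 6 7 8
f 6 8 4
f 7 1 9
f 7 9 8
f 8 9 10
f 8 10 4
f 9 1 11
f 9 11 10
f 10 11 12
f 10 12 4
f 11 1 13
f 11 13 12
f 12 13 14
f 12 14 4
f 13 1 15
f 13 15 14
f 14 15 16
f 14 16 4
f 15 1 17
f 15 17 16
f 16 17 18
f 16 18 4
f 17 1 19
f 17 19 18
f 18 19 20
f 18 20 4
f 19 1 21
f 19 21 20
f 20 21 22
f 20 22 4
f 21 1 23
f 21 23 22
f 22 23 24
f 22 24 4
f 23 1 25
f 23 25 24
f 24 25 26
f 24 26 4
f 25 1 27
f 25 27 26
f 26 27 28
f 26 28 4
f 27 1 29
f 27 29 28
f 28 29 30
f 28 30 4
f 29 1 2
f 29 2 30
f 30 2 3
f 30 3 4
f 32 34 31
f 35 32 31
f 31 34 33
f 33 35 31
f 32 38 34
f 36 32 35
f 36 38 32
f 34 38 33
f 37 35 33
f 33 38 37
f 37 36 35
f 38 36 37
f 40 39 43
f 40 43 41
f 41 43 44
f 41 44 42
f 43 39 45
f 43 45 44
f 44 45 46
f 44 46 42
f 45 39 47
f 45 47 46
f 46 47 48
f 46 48 42
f 47 39 49
f 47 49 48
f 48 49 50
f 48 50 42
f 49 39 51
f 49 51 50
f 50 51 52
f 50 52 42
f 51 39 53
f 51 53 52
f 52 53 54
f 52 54 42
f 53 39 55
f 53 55 54
f 54 55 56
f 54 56 42
f 55 39 40
f 55 40 56
f 56 40 41
f 56 41 42
f 58 57 60
f 58 60 59
f 60 57 61
f 60 61 59
f 61 57 62
f 61 62 59
f 62 57 63
f 62 63 59
f 63 57 64
f 63 64 59
f 64 57 65
f 64 65 59
f 65 57 66
f 65 66 59
f 66 57 58
f 66 58 59



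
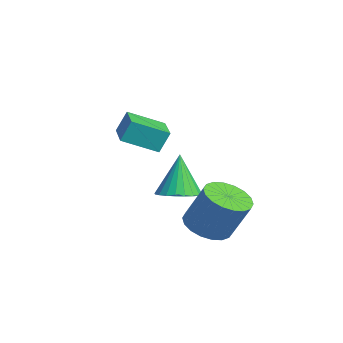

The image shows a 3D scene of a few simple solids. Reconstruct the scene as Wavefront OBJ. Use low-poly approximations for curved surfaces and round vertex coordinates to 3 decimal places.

v -0.865 2.032 -2.705
v -0.013 2.422 -2.495
v -1.435 2.228 -0.755
v -0.213 2.726 -2.584
v -0.512 2.924 -2.691
v -0.865 2.987 -2.801
v -1.218 2.904 -2.895
v -1.517 2.689 -2.961
v -1.717 2.373 -2.988
v -1.787 2.006 -2.971
v -1.717 1.642 -2.914
v -1.518 1.338 -2.825
v -1.219 1.139 -2.718
v -0.866 1.077 -2.609
v -0.513 1.159 -2.514
v -0.214 1.375 -2.448
v -0.014 1.69 -2.422
v 0.056 2.058 -2.438
v 0.962 -0.856 1.728
v 0.967 -0.429 2.654
v 1.155 0.568 1.071
v 1.16 0.995 1.998
v 2.54 -1.035 1.802
v 2.545 -0.608 2.729
v 2.733 0.389 1.146
v 2.738 0.816 2.072
v 3.007 2.164 -2.731
v 3.638 1.367 -2.65
v 4.244 2.019 -0.949
v 3.613 2.816 -1.029
v 3.894 1.678 -2.86
v 4.5 2.329 -1.159
v 3.974 2.085 -3.045
v 4.58 2.736 -1.343
v 3.863 2.507 -3.167
v 4.469 3.159 -1.466
v 3.582 2.862 -3.203
v 4.188 3.514 -1.502
v 3.187 3.079 -3.145
v 3.793 3.73 -1.444
v 2.757 3.114 -3.005
v 3.363 3.766 -1.304
v 2.376 2.961 -2.811
v 2.982 3.613 -1.11
v 2.12 2.651 -2.601
v 2.726 3.302 -0.9
v 2.04 2.244 -2.417
v 2.646 2.895 -0.715
v 2.151 1.821 -2.294
v 2.757 2.473 -0.593
v 2.432 1.466 -2.258
v 3.038 2.118 -0.557
v 2.827 1.25 -2.316
v 3.433 1.901 -0.615
v 3.257 1.214 -2.456
v 3.863 1.866 -0.755
f 2 1 4
f 2 4 3
f 4 1 5
f 4 5 3
f 5 1 6
f 5 6 3
f 6 1 7
f 6 7 3
f 7 1 8
f 7 8 3
f 8 1 9
f 8 9 3
f 9 1 10
f 9 10 3
f 10 1 11
f 10 11 3
f 11 1 12
f 11 12 3
f 12 1 13
f 12 13 3
f 13 1 14
f 13 14 3
f 14 1 15
f 14 15 3
f 15 1 16
f 15 16 3
f 16 1 17
f 16 17 3
f 17 1 18
f 17 18 3
f 18 1 2
f 18 2 3
f 20 22 19
f 23 20 19
f 19 22 21
f 21 23 19
f 20 26 22
f 24 20 23
f 24 26 20
f 22 26 21
f 25 23 21
f 21 26 25
f 25 24 23
f 26 24 25
f 28 27 31
f 28 31 29
f 29 31 32
f 29 32 30
f 31 27 33
f 31 33 32
f 32 33 34
f 32 34 30
f 33 27 35
f 33 35 34
f 34 35 36
f 34 36 30
f 35 27 37
f 35 37 36
f 36 37 38
f 36 38 30
f 37 27 39
f 37 39 38
f 38 39 40
f 38 40 30
f 39 27 41
f 39 41 40
f 40 41 42
f 40 42 30
f 41 27 43
f 41 43 42
f 42 43 44
f 42 44 30
f 43 27 45
f 43 45 44
f 44 45 46
f 44 46 30
f 45 27 47
f 45 47 46
f 46 47 48
f 46 48 30
f 47 27 49
f 47 49 48
f 48 49 50
f 48 50 30
f 49 27 51
f 49 51 50
f 50 51 52
f 50 52 30
f 51 27 53
f 51 53 52
f 52 53 54
f 52 54 30
f 53 27 55
f 53 55 54
f 54 55 56
f 54 56 30
f 55 27 28
f 55 28 56
f 56 28 29
f 56 29 30



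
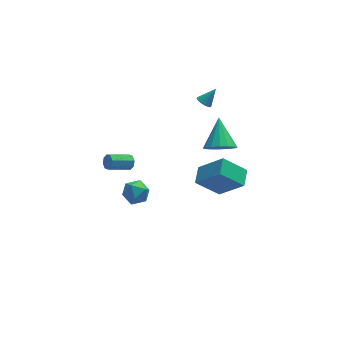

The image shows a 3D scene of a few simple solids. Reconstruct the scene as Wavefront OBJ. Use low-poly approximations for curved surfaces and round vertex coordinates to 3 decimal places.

v 0.952 -3.796 1.657
v 2.087 -4.661 3.129
v 1.386 -2.805 1.905
v 2.521 -3.67 3.377
v 2.239 -4.07 0.503
v 3.374 -4.935 1.975
v 2.673 -3.079 0.751
v 3.808 -3.944 2.223
v 3.372 3.551 0.99
v 3.7 3.758 0.658
v 4.128 3.769 1.87
v 3.562 3.946 0.729
v 3.381 4.044 0.861
v 3.198 4.029 1.021
v 3.055 3.904 1.175
v 2.984 3.699 1.286
v 3.003 3.459 1.33
v 3.106 3.241 1.295
v 3.271 3.093 1.191
v 3.458 3.051 1.04
v 3.626 3.123 0.879
v 3.736 3.293 0.742
v 3.762 3.522 0.663
v 2.92 -1.663 2.106
v 3.809 -1.594 1.778
v 3.24 -0.137 3.294
v 3.541 -1.307 1.482
v 3.107 -1.116 1.353
v 2.622 -1.071 1.426
v 2.218 -1.185 1.681
v 2.002 -1.427 2.05
v 2.032 -1.733 2.435
v 2.3 -2.019 2.731
v 2.734 -2.211 2.86
v 3.218 -2.255 2.787
v 3.623 -2.141 2.532
v 3.839 -1.899 2.162
v -0.976 3.98 -4.29
v -0.75 3.701 -3.914
v -2.119 3.461 -3.273
v -2.344 3.74 -3.65
v -0.776 4.088 -3.823
v -2.144 3.847 -3.182
v -0.918 4.412 -4.006
v -2.287 4.171 -3.365
v -1.094 4.482 -4.355
v -2.463 4.242 -3.715
v -1.201 4.259 -4.667
v -2.57 4.019 -4.026
v -1.176 3.873 -4.758
v -2.544 3.632 -4.117
v -1.033 3.549 -4.575
v -2.402 3.308 -3.934
v -0.857 3.478 -4.225
v -2.226 3.238 -3.585
v -1.108 0.601 -2.389
v -0.678 0.211 -3.041
v -2.302 -0.031 -2.799
v -1.872 -0.421 -3.451
v -1.715 -0.652 -2.624
v -0.976 -0.261 -2.371
v -2.004 0.441 -3.469
v -1.265 0.832 -3.216
v -1.232 0.112 -3.708
v -1.053 -0.564 -3.186
v -1.927 0.744 -2.654
v -1.748 0.068 -2.132
f 2 4 1
f 5 2 1
f 1 4 3
f 3 5 1
f 2 8 4
f 6 2 5
f 6 8 2
f 4 8 3
f 7 5 3
f 3 8 7
f 7 6 5
f 8 6 7
f 10 9 12
f 10 12 11
f 12 9 13
f 12 13 11
f 13 9 14
f 13 14 11
f 14 9 15
f 14 15 11
f 15 9 16
f 15 16 11
f 16 9 17
f 16 17 11
f 17 9 18
f 17 18 11
f 18 9 19
f 18 19 11
f 19 9 20
f 19 20 11
f 20 9 21
f 20 21 11
f 21 9 22
f 21 22 11
f 22 9 23
f 22 23 11
f 23 9 10
f 23 10 11
f 25 24 27
f 25 27 26
f 27 24 28
f 27 28 26
f 28 24 29
f 28 29 26
f 29 24 30
f 29 30 26
f 30 24 31
f 30 31 26
f 31 24 32
f 31 32 26
f 32 24 33
f 32 33 26
f 33 24 34
f 33 34 26
f 34 24 35
f 34 35 26
f 35 24 36
f 35 36 26
f 36 24 37
f 36 37 26
f 37 24 25
f 37 25 26
f 39 38 42
f 39 42 40
f 40 42 43
f 40 43 41
f 42 38 44
f 42 44 43
f 43 44 45
f 43 45 41
f 44 38 46
f 44 46 45
f 45 46 47
f 45 47 41
f 46 38 48
f 46 48 47
f 47 48 49
f 47 49 41
f 48 38 50
f 48 50 49
f 49 50 51
f 49 51 41
f 50 38 52
f 50 52 51
f 51 52 53
f 51 53 41
f 52 38 54
f 52 54 53
f 53 54 55
f 53 55 41
f 54 38 39
f 54 39 55
f 55 39 40
f 55 40 41
f 56 67 61
f 56 61 57
f 56 57 63
f 56 63 66
f 56 66 67
f 57 61 65
f 61 67 60
f 67 66 58
f 66 63 62
f 63 57 64
f 59 65 60
f 59 60 58
f 59 58 62
f 59 62 64
f 59 64 65
f 60 65 61
f 58 60 67
f 62 58 66
f 64 62 63
f 65 64 57



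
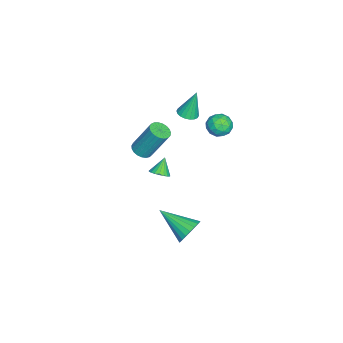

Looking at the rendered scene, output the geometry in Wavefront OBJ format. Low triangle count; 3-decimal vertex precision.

v -1.344 0.901 -2.958
v -1.011 0.535 -2.637
v -1.976 1.059 -2.122
v -0.903 0.751 -2.596
v -0.871 0.994 -2.618
v -0.921 1.22 -2.699
v -1.044 1.391 -2.824
v -1.219 1.477 -2.973
v -1.416 1.464 -3.119
v -1.6 1.353 -3.237
v -1.74 1.164 -3.307
v -1.811 0.93 -3.317
v -1.802 0.69 -3.264
v -1.714 0.487 -3.159
v -1.561 0.355 -3.019
v -1.371 0.318 -2.868
v -1.176 0.382 -2.733
v -1.184 0.015 -0.939
v -0.867 -0.454 -0.689
v -0.838 0.535 1.13
v -1.156 1.005 0.879
v -0.678 -0.302 -0.775
v -0.649 0.688 1.044
v -0.576 -0.094 -0.889
v -0.547 0.895 0.929
v -0.58 0.132 -1.012
v -0.551 1.122 0.806
v -0.688 0.339 -1.123
v -0.659 1.328 0.695
v -0.882 0.489 -1.201
v -0.854 1.478 0.617
v -1.129 0.557 -1.235
v -1.1 1.547 0.583
v -1.385 0.532 -1.217
v -1.356 1.521 0.601
v -1.606 0.418 -1.151
v -1.577 1.407 0.667
v -1.754 0.233 -1.049
v -1.726 1.223 0.769
v -1.804 0.012 -0.927
v -1.776 1.001 0.891
v -1.747 -0.21 -0.808
v -1.718 0.78 1.01
v -1.592 -0.392 -0.711
v -1.564 0.597 1.107
v -1.367 -0.504 -0.654
v -1.339 0.485 1.164
v -1.111 -0.526 -0.646
v -1.082 0.463 1.172
v -1.975 2.274 1.814
v -1.461 1.995 1.949
v -2.165 2.706 3.426
v -1.381 2.243 1.893
v -1.417 2.497 1.82
v -1.565 2.707 1.746
v -1.793 2.832 1.686
v -2.057 2.846 1.651
v -2.305 2.747 1.648
v -2.488 2.554 1.678
v -2.569 2.306 1.735
v -2.532 2.051 1.807
v -2.384 1.841 1.881
v -2.156 1.717 1.942
v -1.892 1.703 1.977
v -1.644 1.802 1.979
v -1.583 4.395 1.949
v -1.044 3.98 1.617
v -2.396 4 1.123
v -1.857 3.585 0.791
v -2.111 3.395 1.478
v -1.608 3.64 1.989
v -1.832 4.34 0.751
v -1.329 4.585 1.262
v -1.197 3.946 0.877
v -1.37 3.362 1.326
v -2.07 4.618 1.414
v -2.243 4.034 1.863
v -1.242 4.222 1.856
v -2.198 3.758 0.884
v -2.347 3.646 1.288
v -2.03 3.402 1.093
v -1.574 4.022 2.074
v -1.257 3.778 1.879
v -1.884 3.434 1.798
v -2.183 4.202 0.861
v -1.866 3.958 0.666
v -1.41 4.578 1.647
v -1.093 4.334 1.452
v -1.556 4.546 0.942
v -1.015 3.959 1.225
v -1.493 3.726 0.74
v -1.478 4.17 0.716
v -1.183 4.314 1.016
v -1.117 3.615 1.49
v -1.595 3.383 1.004
v -1.744 3.271 1.408
v -1.449 3.415 1.708
v -1.207 3.595 1.054
v -1.845 4.597 1.736
v -2.323 4.365 1.25
v -1.991 4.565 1.032
v -1.696 4.709 1.332
v -1.947 4.254 2
v -2.425 4.021 1.515
v -2.257 3.666 1.724
v -1.962 3.81 2.024
v -2.233 4.385 1.686
v 1.857 3.208 -4.44
v 2.37 2.768 -4.939
v 1.243 1.472 -3.54
v 2.576 2.837 -4.665
v 2.658 2.97 -4.353
v 2.601 3.144 -4.055
v 2.416 3.329 -3.824
v 2.134 3.494 -3.7
v 1.804 3.609 -3.703
v 1.484 3.654 -3.834
v 1.228 3.623 -4.069
v 1.081 3.52 -4.369
v 1.068 3.363 -4.681
v 1.191 3.179 -4.951
v 1.43 3.001 -5.133
v 1.743 2.858 -5.194
v 2.076 2.776 -5.126
f 2 1 4
f 2 4 3
f 4 1 5
f 4 5 3
f 5 1 6
f 5 6 3
f 6 1 7
f 6 7 3
f 7 1 8
f 7 8 3
f 8 1 9
f 8 9 3
f 9 1 10
f 9 10 3
f 10 1 11
f 10 11 3
f 11 1 12
f 11 12 3
f 12 1 13
f 12 13 3
f 13 1 14
f 13 14 3
f 14 1 15
f 14 15 3
f 15 1 16
f 15 16 3
f 16 1 17
f 16 17 3
f 17 1 2
f 17 2 3
f 19 18 22
f 19 22 20
f 20 22 23
f 20 23 21
f 22 18 24
f 22 24 23
f 23 24 25
f 23 25 21
f 24 18 26
f 24 26 25
f 25 26 27
f 25 27 21
f 26 18 28
f 26 28 27
f 27 28 29
f 27 29 21
f 28 18 30
f 28 30 29
f 29 30 31
f 29 31 21
f 30 18 32
f 30 32 31
f 31 32 33
f 31 33 21
f 32 18 34
f 32 34 33
f 33 34 35
f 33 35 21
f 34 18 36
f 34 36 35
f 35 36 37
f 35 37 21
f 36 18 38
f 36 38 37
f 37 38 39
f 37 39 21
f 38 18 40
f 38 40 39
f 39 40 41
f 39 41 21
f 40 18 42
f 40 42 41
f 41 42 43
f 41 43 21
f 42 18 44
f 42 44 43
f 43 44 45
f 43 45 21
f 44 18 46
f 44 46 45
f 45 46 47
f 45 47 21
f 46 18 48
f 46 48 47
f 47 48 49
f 47 49 21
f 48 18 19
f 48 19 49
f 49 19 20
f 49 20 21
f 51 50 53
f 51 53 52
f 53 50 54
f 53 54 52
f 54 50 55
f 54 55 52
f 55 50 56
f 55 56 52
f 56 50 57
f 56 57 52
f 57 50 58
f 57 58 52
f 58 50 59
f 58 59 52
f 59 50 60
f 59 60 52
f 60 50 61
f 60 61 52
f 61 50 62
f 61 62 52
f 62 50 63
f 62 63 52
f 63 50 64
f 63 64 52
f 64 50 65
f 64 65 52
f 65 50 51
f 65 51 52
f 66 103 82
f 103 77 106
f 82 106 71
f 103 106 82
f 66 82 78
f 82 71 83
f 78 83 67
f 82 83 78
f 66 78 87
f 78 67 88
f 87 88 73
f 78 88 87
f 66 87 99
f 87 73 102
f 99 102 76
f 87 102 99
f 66 99 103
f 99 76 107
f 103 107 77
f 99 107 103
f 67 83 94
f 83 71 97
f 94 97 75
f 83 97 94
f 71 106 84
f 106 77 105
f 84 105 70
f 106 105 84
f 77 107 104
f 107 76 100
f 104 100 68
f 107 100 104
f 76 102 101
f 102 73 89
f 101 89 72
f 102 89 101
f 73 88 93
f 88 67 90
f 93 90 74
f 88 90 93
f 69 95 81
f 95 75 96
f 81 96 70
f 95 96 81
f 69 81 79
f 81 70 80
f 79 80 68
f 81 80 79
f 69 79 86
f 79 68 85
f 86 85 72
f 79 85 86
f 69 86 91
f 86 72 92
f 91 92 74
f 86 92 91
f 69 91 95
f 91 74 98
f 95 98 75
f 91 98 95
f 70 96 84
f 96 75 97
f 84 97 71
f 96 97 84
f 68 80 104
f 80 70 105
f 104 105 77
f 80 105 104
f 72 85 101
f 85 68 100
f 101 100 76
f 85 100 101
f 74 92 93
f 92 72 89
f 93 89 73
f 92 89 93
f 75 98 94
f 98 74 90
f 94 90 67
f 98 90 94
f 109 108 111
f 109 111 110
f 111 108 112
f 111 112 110
f 112 108 113
f 112 113 110
f 113 108 114
f 113 114 110
f 114 108 115
f 114 115 110
f 115 108 116
f 115 116 110
f 116 108 117
f 116 117 110
f 117 108 118
f 117 118 110
f 118 108 119
f 118 119 110
f 119 108 120
f 119 120 110
f 120 108 121
f 120 121 110
f 121 108 122
f 121 122 110
f 122 108 123
f 122 123 110
f 123 108 124
f 123 124 110
f 124 108 109
f 124 109 110



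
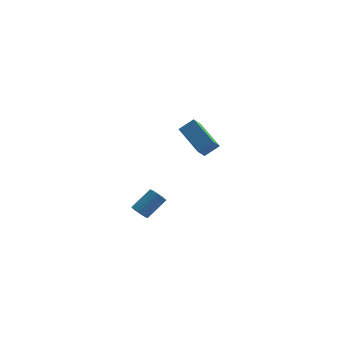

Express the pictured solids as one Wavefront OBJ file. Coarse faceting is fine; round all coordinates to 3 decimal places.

v 1.524 1.628 2.845
v 2.321 1.764 3.467
v 0.7 3.406 3.514
v 1.497 3.541 4.136
v 1.923 2.039 2.244
v 2.72 2.174 2.866
v 1.099 3.816 2.913
v 1.896 3.952 3.535
v -1.857 -4.027 2.119
v -1.683 -3.762 1.72
v -0.73 -3.148 2.541
v -0.903 -3.413 2.941
v -1.822 -3.639 1.79
v -0.869 -3.025 2.612
v -1.967 -3.575 1.91
v -1.014 -2.961 2.732
v -2.095 -3.58 2.062
v -1.142 -2.966 2.884
v -2.187 -3.653 2.223
v -1.234 -3.039 3.045
v -2.229 -3.782 2.368
v -1.275 -3.169 3.19
v -2.213 -3.95 2.475
v -1.26 -3.336 3.297
v -2.144 -4.128 2.528
v -1.191 -3.515 3.35
v -2.03 -4.292 2.519
v -1.077 -3.678 3.34
v -1.891 -4.415 2.448
v -0.938 -3.801 3.27
v -1.746 -4.479 2.328
v -0.793 -3.865 3.15
v -1.618 -4.474 2.176
v -0.665 -3.86 2.998
v -1.526 -4.401 2.015
v -0.573 -3.787 2.837
v -1.485 -4.271 1.87
v -0.531 -3.658 2.692
v -1.5 -4.104 1.763
v -0.547 -3.49 2.585
v -1.569 -3.925 1.71
v -0.616 -3.312 2.532
f 2 4 1
f 5 2 1
f 1 4 3
f 3 5 1
f 2 8 4
f 6 2 5
f 6 8 2
f 4 8 3
f 7 5 3
f 3 8 7
f 7 6 5
f 8 6 7
f 10 9 13
f 10 13 11
f 11 13 14
f 11 14 12
f 13 9 15
f 13 15 14
f 14 15 16
f 14 16 12
f 15 9 17
f 15 17 16
f 16 17 18
f 16 18 12
f 17 9 19
f 17 19 18
f 18 19 20
f 18 20 12
f 19 9 21
f 19 21 20
f 20 21 22
f 20 22 12
f 21 9 23
f 21 23 22
f 22 23 24
f 22 24 12
f 23 9 25
f 23 25 24
f 24 25 26
f 24 26 12
f 25 9 27
f 25 27 26
f 26 27 28
f 26 28 12
f 27 9 29
f 27 29 28
f 28 29 30
f 28 30 12
f 29 9 31
f 29 31 30
f 30 31 32
f 30 32 12
f 31 9 33
f 31 33 32
f 32 33 34
f 32 34 12
f 33 9 35
f 33 35 34
f 34 35 36
f 34 36 12
f 35 9 37
f 35 37 36
f 36 37 38
f 36 38 12
f 37 9 39
f 37 39 38
f 38 39 40
f 38 40 12
f 39 9 41
f 39 41 40
f 40 41 42
f 40 42 12
f 41 9 10
f 41 10 42
f 42 10 11
f 42 11 12



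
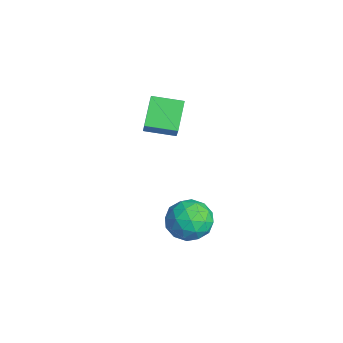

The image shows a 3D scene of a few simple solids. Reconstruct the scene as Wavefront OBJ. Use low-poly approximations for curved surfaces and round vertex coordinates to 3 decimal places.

v -0.698 -3.807 3.452
v 0.002 -3.936 4.329
v -0.2 -2.549 3.239
v 0.5 -2.678 4.117
v 0.36 -4.382 2.523
v 1.06 -4.511 3.401
v 0.858 -3.124 2.311
v 1.558 -3.253 3.188
v 2.182 -2.863 -0.705
v 2.774 -2.158 -1.233
v 2.786 -4.122 -1.707
v 3.378 -3.417 -2.235
v 3.613 -3.658 -1.228
v 3.239 -2.88 -0.609
v 2.321 -3.4 -2.331
v 1.947 -2.622 -1.712
v 2.86 -2.49 -2.239
v 3.658 -2.649 -1.557
v 1.902 -3.631 -1.383
v 2.7 -3.79 -0.701
v 2.425 -2.4 -0.881
v 3.135 -3.88 -2.059
v 3.273 -4.022 -1.467
v 3.621 -3.607 -1.777
v 2.698 -2.825 -0.514
v 3.046 -2.41 -0.825
v 3.539 -3.292 -0.821
v 2.514 -3.87 -2.115
v 2.862 -3.455 -2.426
v 1.939 -2.673 -1.163
v 2.287 -2.258 -1.473
v 2.021 -2.988 -2.119
v 2.824 -2.181 -1.783
v 3.179 -2.92 -2.372
v 2.557 -2.911 -2.428
v 2.338 -2.453 -2.064
v 3.293 -2.274 -1.382
v 3.648 -3.014 -1.971
v 3.786 -3.156 -1.379
v 3.566 -2.699 -1.015
v 3.344 -2.469 -1.973
v 1.912 -3.266 -0.969
v 2.267 -4.006 -1.558
v 1.994 -3.581 -1.925
v 1.774 -3.124 -1.561
v 2.381 -3.36 -0.568
v 2.736 -4.099 -1.157
v 3.222 -3.827 -0.876
v 3.003 -3.369 -0.512
v 2.216 -3.811 -0.967
f 2 4 1
f 5 2 1
f 1 4 3
f 3 5 1
f 2 8 4
f 6 2 5
f 6 8 2
f 4 8 3
f 7 5 3
f 3 8 7
f 7 6 5
f 8 6 7
f 9 46 25
f 46 20 49
f 25 49 14
f 46 49 25
f 9 25 21
f 25 14 26
f 21 26 10
f 25 26 21
f 9 21 30
f 21 10 31
f 30 31 16
f 21 31 30
f 9 30 42
f 30 16 45
f 42 45 19
f 30 45 42
f 9 42 46
f 42 19 50
f 46 50 20
f 42 50 46
f 10 26 37
f 26 14 40
f 37 40 18
f 26 40 37
f 14 49 27
f 49 20 48
f 27 48 13
f 49 48 27
f 20 50 47
f 50 19 43
f 47 43 11
f 50 43 47
f 19 45 44
f 45 16 32
f 44 32 15
f 45 32 44
f 16 31 36
f 31 10 33
f 36 33 17
f 31 33 36
f 12 38 24
f 38 18 39
f 24 39 13
f 38 39 24
f 12 24 22
f 24 13 23
f 22 23 11
f 24 23 22
f 12 22 29
f 22 11 28
f 29 28 15
f 22 28 29
f 12 29 34
f 29 15 35
f 34 35 17
f 29 35 34
f 12 34 38
f 34 17 41
f 38 41 18
f 34 41 38
f 13 39 27
f 39 18 40
f 27 40 14
f 39 40 27
f 11 23 47
f 23 13 48
f 47 48 20
f 23 48 47
f 15 28 44
f 28 11 43
f 44 43 19
f 28 43 44
f 17 35 36
f 35 15 32
f 36 32 16
f 35 32 36
f 18 41 37
f 41 17 33
f 37 33 10
f 41 33 37

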